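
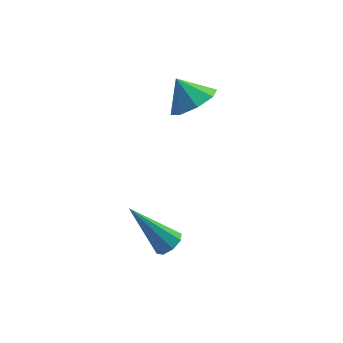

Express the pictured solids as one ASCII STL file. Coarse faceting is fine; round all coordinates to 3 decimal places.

solid 
facet normal 0.550 -0.389 -0.739
outer loop
vertex -1.523 -2.428 -2.596
vertex -2.016 -2.579 -2.883
vertex -1.667 -2.103 -2.874
endloop
endfacet
facet normal 0.618 0.651 0.441
outer loop
vertex -1.523 -2.428 -2.596
vertex -1.667 -2.103 -2.874
vertex -3.224 -1.721 -1.257
endloop
endfacet
facet normal 0.551 -0.390 -0.738
outer loop
vertex -1.667 -2.103 -2.874
vertex -2.016 -2.579 -2.883
vertex -2.015 -2.057 -3.158
endloop
endfacet
facet normal 0.179 0.982 -0.060
outer loop
vertex -1.667 -2.103 -2.874
vertex -2.015 -2.057 -3.158
vertex -3.224 -1.721 -1.257
endloop
endfacet
facet normal 0.549 -0.390 -0.739
outer loop
vertex -2.015 -2.057 -3.158
vertex -2.016 -2.579 -2.883
vertex -2.364 -2.317 -3.28
endloop
endfacet
facet normal -0.442 0.792 -0.421
outer loop
vertex -2.015 -2.057 -3.158
vertex -2.364 -2.317 -3.28
vertex -3.224 -1.721 -1.257
endloop
endfacet
facet normal 0.550 -0.389 -0.739
outer loop
vertex -2.364 -2.317 -3.28
vertex -2.016 -2.579 -2.883
vertex -2.508 -2.73 -3.17
endloop
endfacet
facet normal -0.881 0.192 -0.431
outer loop
vertex -2.364 -2.317 -3.28
vertex -2.508 -2.73 -3.17
vertex -3.224 -1.721 -1.257
endloop
endfacet
facet normal 0.550 -0.390 -0.738
outer loop
vertex -2.508 -2.73 -3.17
vertex -2.016 -2.579 -2.883
vertex -2.364 -3.055 -2.891
endloop
endfacet
facet normal -0.882 -0.464 -0.085
outer loop
vertex -2.508 -2.73 -3.17
vertex -2.364 -3.055 -2.891
vertex -3.224 -1.721 -1.257
endloop
endfacet
facet normal 0.550 -0.389 -0.739
outer loop
vertex -2.364 -3.055 -2.891
vertex -2.016 -2.579 -2.883
vertex -2.016 -3.101 -2.608
endloop
endfacet
facet normal -0.443 -0.794 0.416
outer loop
vertex -2.364 -3.055 -2.891
vertex -2.016 -3.101 -2.608
vertex -3.224 -1.721 -1.257
endloop
endfacet
facet normal 0.550 -0.389 -0.739
outer loop
vertex -2.016 -3.101 -2.608
vertex -2.016 -2.579 -2.883
vertex -1.667 -2.841 -2.485
endloop
endfacet
facet normal 0.177 -0.605 0.776
outer loop
vertex -2.016 -3.101 -2.608
vertex -1.667 -2.841 -2.485
vertex -3.224 -1.721 -1.257
endloop
endfacet
facet normal 0.550 -0.390 -0.739
outer loop
vertex -1.667 -2.841 -2.485
vertex -2.016 -2.579 -2.883
vertex -1.523 -2.428 -2.596
endloop
endfacet
facet normal 0.618 -0.004 0.787
outer loop
vertex -1.667 -2.841 -2.485
vertex -1.523 -2.428 -2.596
vertex -3.224 -1.721 -1.257
endloop
endfacet
facet normal 0.388 -0.544 -0.744
outer loop
vertex 0.527 1.33 1.624
vertex -0.175 0.67 1.74
vertex -0.07 1.474 1.207
endloop
endfacet
facet normal 0.131 0.980 0.151
outer loop
vertex 0.527 1.33 1.624
vertex -0.07 1.474 1.207
vertex -0.645 1.33 2.64
endloop
endfacet
facet normal 0.389 -0.544 -0.744
outer loop
vertex -0.07 1.474 1.207
vertex -0.175 0.67 1.74
vertex -0.728 1.147 1.102
endloop
endfacet
facet normal -0.433 0.898 -0.083
outer loop
vertex -0.07 1.474 1.207
vertex -0.728 1.147 1.102
vertex -0.645 1.33 2.64
endloop
endfacet
facet normal 0.388 -0.544 -0.744
outer loop
vertex -0.728 1.147 1.102
vertex -0.175 0.67 1.74
vertex -1.062 0.541 1.371
endloop
endfacet
facet normal -0.878 0.479 -0.010
outer loop
vertex -0.728 1.147 1.102
vertex -1.062 0.541 1.371
vertex -0.645 1.33 2.64
endloop
endfacet
facet normal 0.388 -0.546 -0.743
outer loop
vertex -1.062 0.541 1.371
vertex -0.175 0.67 1.74
vertex -0.877 0.011 1.857
endloop
endfacet
facet normal -0.944 -0.029 0.328
outer loop
vertex -1.062 0.541 1.371
vertex -0.877 0.011 1.857
vertex -0.645 1.33 2.64
endloop
endfacet
facet normal 0.388 -0.545 -0.743
outer loop
vertex -0.877 0.011 1.857
vertex -0.175 0.67 1.74
vertex -0.28 -0.133 2.274
endloop
endfacet
facet normal -0.593 -0.332 0.734
outer loop
vertex -0.877 0.011 1.857
vertex -0.28 -0.133 2.274
vertex -0.645 1.33 2.64
endloop
endfacet
facet normal 0.389 -0.545 -0.743
outer loop
vertex -0.28 -0.133 2.274
vertex -0.175 0.67 1.74
vertex 0.378 0.194 2.379
endloop
endfacet
facet normal -0.030 -0.250 0.968
outer loop
vertex -0.28 -0.133 2.274
vertex 0.378 0.194 2.379
vertex -0.645 1.33 2.64
endloop
endfacet
facet normal 0.389 -0.545 -0.743
outer loop
vertex 0.378 0.194 2.379
vertex -0.175 0.67 1.74
vertex 0.713 0.8 2.11
endloop
endfacet
facet normal 0.415 0.168 0.894
outer loop
vertex 0.378 0.194 2.379
vertex 0.713 0.8 2.11
vertex -0.645 1.33 2.64
endloop
endfacet
facet normal 0.389 -0.545 -0.743
outer loop
vertex 0.713 0.8 2.11
vertex -0.175 0.67 1.74
vertex 0.527 1.33 1.624
endloop
endfacet
facet normal 0.481 0.678 0.555
outer loop
vertex 0.713 0.8 2.11
vertex 0.527 1.33 1.624
vertex -0.645 1.33 2.64
endloop
endfacet

endsolid


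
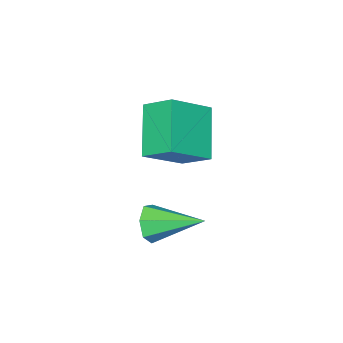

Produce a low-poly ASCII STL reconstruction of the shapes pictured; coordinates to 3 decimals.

solid 
facet normal 0.410 -0.862 -0.299
outer loop
vertex 0.307 -1.297 -0.124
vertex 0.03 -1.636 0.473
vertex -0.278 -1.551 -0.195
endloop
endfacet
facet normal -0.161 0.592 -0.790
outer loop
vertex 0.307 -1.297 -0.124
vertex -0.278 -1.551 -0.195
vertex -0.73 -0.044 1.027
endloop
endfacet
facet normal 0.412 -0.861 -0.299
outer loop
vertex -0.278 -1.551 -0.195
vertex 0.03 -1.636 0.473
vertex -0.631 -1.87 0.237
endloop
endfacet
facet normal -0.824 0.187 -0.535
outer loop
vertex -0.278 -1.551 -0.195
vertex -0.631 -1.87 0.237
vertex -0.73 -0.044 1.027
endloop
endfacet
facet normal 0.412 -0.860 -0.300
outer loop
vertex -0.631 -1.87 0.237
vertex 0.03 -1.636 0.473
vertex -0.486 -2.013 0.846
endloop
endfacet
facet normal -0.970 -0.138 0.198
outer loop
vertex -0.631 -1.87 0.237
vertex -0.486 -2.013 0.846
vertex -0.73 -0.044 1.027
endloop
endfacet
facet normal 0.412 -0.860 -0.300
outer loop
vertex -0.486 -2.013 0.846
vertex 0.03 -1.636 0.473
vertex 0.048 -1.872 1.174
endloop
endfacet
facet normal -0.491 -0.140 0.860
outer loop
vertex -0.486 -2.013 0.846
vertex 0.048 -1.872 1.174
vertex -0.73 -0.044 1.027
endloop
endfacet
facet normal 0.411 -0.861 -0.300
outer loop
vertex 0.048 -1.872 1.174
vertex 0.03 -1.636 0.473
vertex 0.568 -1.554 0.974
endloop
endfacet
facet normal 0.253 0.184 0.950
outer loop
vertex 0.048 -1.872 1.174
vertex 0.568 -1.554 0.974
vertex -0.73 -0.044 1.027
endloop
endfacet
facet normal 0.410 -0.862 -0.299
outer loop
vertex 0.568 -1.554 0.974
vertex 0.03 -1.636 0.473
vertex 0.684 -1.298 0.396
endloop
endfacet
facet normal 0.701 0.589 0.402
outer loop
vertex 0.568 -1.554 0.974
vertex 0.684 -1.298 0.396
vertex -0.73 -0.044 1.027
endloop
endfacet
facet normal 0.410 -0.862 -0.299
outer loop
vertex 0.684 -1.298 0.396
vertex 0.03 -1.636 0.473
vertex 0.307 -1.297 -0.124
endloop
endfacet
facet normal 0.517 0.771 -0.373
outer loop
vertex 0.684 -1.298 0.396
vertex 0.307 -1.297 -0.124
vertex -0.73 -0.044 1.027
endloop
endfacet
facet normal -0.559 -0.506 0.657
outer loop
vertex -1.53 -3.384 4.308
vertex -1.711 -2.334 4.962
vertex -2.967 -3.037 3.353
endloop
endfacet
facet normal 0.145 -0.840 -0.523
outer loop
vertex -1.849 -2.026 2.038
vertex -1.53 -3.384 4.308
vertex -2.967 -3.037 3.353
endloop
endfacet
facet normal -0.559 -0.505 0.657
outer loop
vertex -2.967 -3.037 3.353
vertex -1.711 -2.334 4.962
vertex -3.148 -1.987 4.006
endloop
endfacet
facet normal -0.816 0.197 -0.543
outer loop
vertex -3.148 -1.987 4.006
vertex -1.849 -2.026 2.038
vertex -2.967 -3.037 3.353
endloop
endfacet
facet normal 0.817 -0.197 0.543
outer loop
vertex -1.53 -3.384 4.308
vertex -0.593 -1.323 3.647
vertex -1.711 -2.334 4.962
endloop
endfacet
facet normal 0.145 -0.840 -0.523
outer loop
vertex -0.412 -2.373 2.994
vertex -1.53 -3.384 4.308
vertex -1.849 -2.026 2.038
endloop
endfacet
facet normal 0.816 -0.197 0.543
outer loop
vertex -0.412 -2.373 2.994
vertex -0.593 -1.323 3.647
vertex -1.53 -3.384 4.308
endloop
endfacet
facet normal -0.145 0.840 0.523
outer loop
vertex -1.711 -2.334 4.962
vertex -0.593 -1.323 3.647
vertex -3.148 -1.987 4.006
endloop
endfacet
facet normal -0.816 0.197 -0.543
outer loop
vertex -2.03 -0.976 2.692
vertex -1.849 -2.026 2.038
vertex -3.148 -1.987 4.006
endloop
endfacet
facet normal -0.145 0.840 0.523
outer loop
vertex -3.148 -1.987 4.006
vertex -0.593 -1.323 3.647
vertex -2.03 -0.976 2.692
endloop
endfacet
facet normal 0.559 0.506 -0.657
outer loop
vertex -2.03 -0.976 2.692
vertex -0.412 -2.373 2.994
vertex -1.849 -2.026 2.038
endloop
endfacet
facet normal 0.559 0.505 -0.657
outer loop
vertex -0.593 -1.323 3.647
vertex -0.412 -2.373 2.994
vertex -2.03 -0.976 2.692
endloop
endfacet

endsolid


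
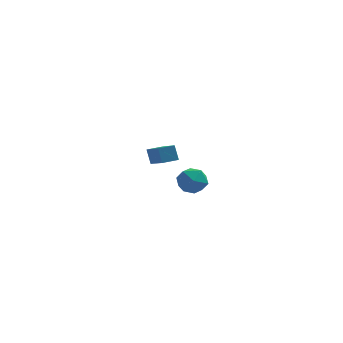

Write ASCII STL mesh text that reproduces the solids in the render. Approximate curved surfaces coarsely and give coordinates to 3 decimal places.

solid 
facet normal -0.906 -0.418 -0.074
outer loop
vertex 0.52 2.422 0.846
vertex -0.217 4.196 -0.143
vertex 0.762 2.049 -0.004
endloop
endfacet
facet normal 0.340 -0.822 0.457
outer loop
vertex 1.577 2.424 0.063
vertex 0.52 2.422 0.846
vertex 0.762 2.049 -0.004
endloop
endfacet
facet normal -0.906 -0.418 -0.074
outer loop
vertex 0.762 2.049 -0.004
vertex -0.217 4.196 -0.143
vertex 0.025 3.822 -0.993
endloop
endfacet
facet normal 0.252 -0.389 -0.886
outer loop
vertex 0.025 3.822 -0.993
vertex 1.577 2.424 0.063
vertex 0.762 2.049 -0.004
endloop
endfacet
facet normal -0.252 0.389 0.886
outer loop
vertex 0.52 2.422 0.846
vertex 0.598 4.571 -0.076
vertex -0.217 4.196 -0.143
endloop
endfacet
facet normal 0.341 -0.821 0.458
outer loop
vertex 1.335 2.798 0.913
vertex 0.52 2.422 0.846
vertex 1.577 2.424 0.063
endloop
endfacet
facet normal -0.252 0.389 0.886
outer loop
vertex 1.335 2.798 0.913
vertex 0.598 4.571 -0.076
vertex 0.52 2.422 0.846
endloop
endfacet
facet normal -0.340 0.821 -0.458
outer loop
vertex -0.217 4.196 -0.143
vertex 0.598 4.571 -0.076
vertex 0.025 3.822 -0.993
endloop
endfacet
facet normal 0.252 -0.389 -0.886
outer loop
vertex 0.84 4.198 -0.926
vertex 1.577 2.424 0.063
vertex 0.025 3.822 -0.993
endloop
endfacet
facet normal -0.341 0.821 -0.457
outer loop
vertex 0.025 3.822 -0.993
vertex 0.598 4.571 -0.076
vertex 0.84 4.198 -0.926
endloop
endfacet
facet normal 0.906 0.418 0.074
outer loop
vertex 0.84 4.198 -0.926
vertex 1.335 2.798 0.913
vertex 1.577 2.424 0.063
endloop
endfacet
facet normal 0.905 0.418 0.074
outer loop
vertex 0.598 4.571 -0.076
vertex 1.335 2.798 0.913
vertex 0.84 4.198 -0.926
endloop
endfacet
facet normal 0.479 0.726 -0.493
outer loop
vertex 3.05 -2.878 0.727
vertex 2.483 -2.284 1.051
vertex 3.224 -2.473 1.493
endloop
endfacet
facet normal 0.927 0.202 -0.317
outer loop
vertex 3.05 -2.878 0.727
vertex 3.224 -2.473 1.493
vertex 3.382 -3.337 1.405
endloop
endfacet
facet normal 0.683 -0.404 -0.608
outer loop
vertex 3.05 -2.878 0.727
vertex 3.382 -3.337 1.405
vertex 2.737 -3.683 0.91
endloop
endfacet
facet normal 0.084 -0.252 -0.964
outer loop
vertex 3.05 -2.878 0.727
vertex 2.737 -3.683 0.91
vertex 2.182 -3.033 0.692
endloop
endfacet
facet normal -0.044 0.446 -0.894
outer loop
vertex 3.05 -2.878 0.727
vertex 2.182 -3.033 0.692
vertex 2.483 -2.284 1.051
endloop
endfacet
facet normal 0.911 0.126 0.393
outer loop
vertex 3.382 -3.337 1.405
vertex 3.224 -2.473 1.493
vertex 3.018 -3.027 2.148
endloop
endfacet
facet normal 0.185 0.977 0.108
outer loop
vertex 3.224 -2.473 1.493
vertex 2.483 -2.284 1.051
vertex 2.463 -2.377 1.93
endloop
endfacet
facet normal -0.658 0.524 -0.541
outer loop
vertex 2.483 -2.284 1.051
vertex 2.182 -3.033 0.692
vertex 1.818 -2.723 1.435
endloop
endfacet
facet normal -0.452 -0.606 -0.655
outer loop
vertex 2.182 -3.033 0.692
vertex 2.737 -3.683 0.91
vertex 1.976 -3.587 1.347
endloop
endfacet
facet normal 0.517 -0.852 -0.078
outer loop
vertex 2.737 -3.683 0.91
vertex 3.382 -3.337 1.405
vertex 2.717 -3.776 1.789
endloop
endfacet
facet normal -0.084 0.252 0.964
outer loop
vertex 2.15 -3.182 2.113
vertex 3.018 -3.027 2.148
vertex 2.463 -2.377 1.93
endloop
endfacet
facet normal -0.683 0.404 0.608
outer loop
vertex 2.15 -3.182 2.113
vertex 2.463 -2.377 1.93
vertex 1.818 -2.723 1.435
endloop
endfacet
facet normal -0.927 -0.202 0.317
outer loop
vertex 2.15 -3.182 2.113
vertex 1.818 -2.723 1.435
vertex 1.976 -3.587 1.347
endloop
endfacet
facet normal -0.479 -0.726 0.493
outer loop
vertex 2.15 -3.182 2.113
vertex 1.976 -3.587 1.347
vertex 2.717 -3.776 1.789
endloop
endfacet
facet normal 0.044 -0.446 0.894
outer loop
vertex 2.15 -3.182 2.113
vertex 2.717 -3.776 1.789
vertex 3.018 -3.027 2.148
endloop
endfacet
facet normal 0.452 0.606 0.655
outer loop
vertex 2.463 -2.377 1.93
vertex 3.018 -3.027 2.148
vertex 3.224 -2.473 1.493
endloop
endfacet
facet normal -0.517 0.852 0.078
outer loop
vertex 1.818 -2.723 1.435
vertex 2.463 -2.377 1.93
vertex 2.483 -2.284 1.051
endloop
endfacet
facet normal -0.911 -0.126 -0.393
outer loop
vertex 1.976 -3.587 1.347
vertex 1.818 -2.723 1.435
vertex 2.182 -3.033 0.692
endloop
endfacet
facet normal -0.185 -0.977 -0.108
outer loop
vertex 2.717 -3.776 1.789
vertex 1.976 -3.587 1.347
vertex 2.737 -3.683 0.91
endloop
endfacet
facet normal 0.658 -0.524 0.541
outer loop
vertex 3.018 -3.027 2.148
vertex 2.717 -3.776 1.789
vertex 3.382 -3.337 1.405
endloop
endfacet

endsolid


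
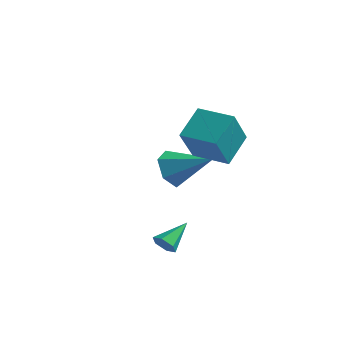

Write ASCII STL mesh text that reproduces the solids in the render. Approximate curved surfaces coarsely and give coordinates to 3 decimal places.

solid 
facet normal -0.863 -0.280 -0.421
outer loop
vertex -2.598 0.771 -0.456
vertex -3.067 0.98 0.367
vertex -2.956 1.661 -0.314
endloop
endfacet
facet normal 0.652 0.368 -0.663
outer loop
vertex -2.598 0.771 -0.456
vertex -2.956 1.661 -0.314
vertex -1.333 1.54 1.213
endloop
endfacet
facet normal -0.863 -0.280 -0.421
outer loop
vertex -2.956 1.661 -0.314
vertex -3.067 0.98 0.367
vertex -3.425 1.87 0.509
endloop
endfacet
facet normal 0.198 0.971 -0.134
outer loop
vertex -2.956 1.661 -0.314
vertex -3.425 1.87 0.509
vertex -1.333 1.54 1.213
endloop
endfacet
facet normal -0.863 -0.280 -0.421
outer loop
vertex -3.425 1.87 0.509
vertex -3.067 0.98 0.367
vertex -3.536 1.189 1.19
endloop
endfacet
facet normal -0.121 0.712 0.692
outer loop
vertex -3.425 1.87 0.509
vertex -3.536 1.189 1.19
vertex -1.333 1.54 1.213
endloop
endfacet
facet normal -0.863 -0.279 -0.421
outer loop
vertex -3.536 1.189 1.19
vertex -3.067 0.98 0.367
vertex -3.179 0.298 1.048
endloop
endfacet
facet normal 0.014 -0.152 0.988
outer loop
vertex -3.536 1.189 1.19
vertex -3.179 0.298 1.048
vertex -1.333 1.54 1.213
endloop
endfacet
facet normal -0.863 -0.279 -0.421
outer loop
vertex -3.179 0.298 1.048
vertex -3.067 0.98 0.367
vertex -2.71 0.089 0.225
endloop
endfacet
facet normal 0.468 -0.756 0.458
outer loop
vertex -3.179 0.298 1.048
vertex -2.71 0.089 0.225
vertex -1.333 1.54 1.213
endloop
endfacet
facet normal -0.863 -0.279 -0.421
outer loop
vertex -2.71 0.089 0.225
vertex -3.067 0.98 0.367
vertex -2.598 0.771 -0.456
endloop
endfacet
facet normal 0.787 -0.496 -0.368
outer loop
vertex -2.71 0.089 0.225
vertex -2.598 0.771 -0.456
vertex -1.333 1.54 1.213
endloop
endfacet
facet normal -0.976 -0.191 0.101
outer loop
vertex -0.155 -0.833 4.756
vertex -0.546 0.39 3.288
vertex -0.028 -2.026 3.728
endloop
endfacet
facet normal 0.200 -0.627 0.753
outer loop
vertex 1.486 -1.73 3.572
vertex -0.155 -0.833 4.756
vertex -0.028 -2.026 3.728
endloop
endfacet
facet normal -0.976 -0.191 0.101
outer loop
vertex -0.028 -2.026 3.728
vertex -0.546 0.39 3.288
vertex -0.419 -0.803 2.26
endloop
endfacet
facet normal 0.081 -0.755 -0.651
outer loop
vertex -0.419 -0.803 2.26
vertex 1.486 -1.73 3.572
vertex -0.028 -2.026 3.728
endloop
endfacet
facet normal -0.081 0.755 0.651
outer loop
vertex -0.155 -0.833 4.756
vertex 0.968 0.686 3.132
vertex -0.546 0.39 3.288
endloop
endfacet
facet normal 0.200 -0.627 0.753
outer loop
vertex 1.359 -0.537 4.6
vertex -0.155 -0.833 4.756
vertex 1.486 -1.73 3.572
endloop
endfacet
facet normal -0.081 0.755 0.651
outer loop
vertex 1.359 -0.537 4.6
vertex 0.968 0.686 3.132
vertex -0.155 -0.833 4.756
endloop
endfacet
facet normal -0.200 0.627 -0.753
outer loop
vertex -0.546 0.39 3.288
vertex 0.968 0.686 3.132
vertex -0.419 -0.803 2.26
endloop
endfacet
facet normal 0.081 -0.755 -0.651
outer loop
vertex 1.095 -0.507 2.104
vertex 1.486 -1.73 3.572
vertex -0.419 -0.803 2.26
endloop
endfacet
facet normal -0.200 0.627 -0.753
outer loop
vertex -0.419 -0.803 2.26
vertex 0.968 0.686 3.132
vertex 1.095 -0.507 2.104
endloop
endfacet
facet normal 0.976 0.191 -0.101
outer loop
vertex 1.095 -0.507 2.104
vertex 1.359 -0.537 4.6
vertex 1.486 -1.73 3.572
endloop
endfacet
facet normal 0.976 0.191 -0.101
outer loop
vertex 0.968 0.686 3.132
vertex 1.359 -0.537 4.6
vertex 1.095 -0.507 2.104
endloop
endfacet
facet normal -0.055 -0.841 -0.538
outer loop
vertex 1.086 -3.531 -1.482
vertex 0.702 -3.717 -1.152
vertex 0.566 -3.429 -1.588
endloop
endfacet
facet normal 0.270 0.745 -0.610
outer loop
vertex 1.086 -3.531 -1.482
vertex 0.566 -3.429 -1.588
vertex 0.778 -2.523 -0.388
endloop
endfacet
facet normal -0.053 -0.841 -0.539
outer loop
vertex 0.566 -3.429 -1.588
vertex 0.702 -3.717 -1.152
vertex 0.182 -3.616 -1.258
endloop
endfacet
facet normal -0.649 0.658 -0.382
outer loop
vertex 0.566 -3.429 -1.588
vertex 0.182 -3.616 -1.258
vertex 0.778 -2.523 -0.388
endloop
endfacet
facet normal -0.053 -0.841 -0.539
outer loop
vertex 0.182 -3.616 -1.258
vertex 0.702 -3.717 -1.152
vertex 0.317 -3.904 -0.822
endloop
endfacet
facet normal -0.901 0.177 0.396
outer loop
vertex 0.182 -3.616 -1.258
vertex 0.317 -3.904 -0.822
vertex 0.778 -2.523 -0.388
endloop
endfacet
facet normal -0.053 -0.841 -0.539
outer loop
vertex 0.317 -3.904 -0.822
vertex 0.702 -3.717 -1.152
vertex 0.837 -4.005 -0.716
endloop
endfacet
facet normal -0.236 -0.219 0.947
outer loop
vertex 0.317 -3.904 -0.822
vertex 0.837 -4.005 -0.716
vertex 0.778 -2.523 -0.388
endloop
endfacet
facet normal -0.054 -0.841 -0.539
outer loop
vertex 0.837 -4.005 -0.716
vertex 0.702 -3.717 -1.152
vertex 1.221 -3.818 -1.046
endloop
endfacet
facet normal 0.682 -0.132 0.719
outer loop
vertex 0.837 -4.005 -0.716
vertex 1.221 -3.818 -1.046
vertex 0.778 -2.523 -0.388
endloop
endfacet
facet normal -0.054 -0.842 -0.537
outer loop
vertex 1.221 -3.818 -1.046
vertex 0.702 -3.717 -1.152
vertex 1.086 -3.531 -1.482
endloop
endfacet
facet normal 0.935 0.350 -0.059
outer loop
vertex 1.221 -3.818 -1.046
vertex 1.086 -3.531 -1.482
vertex 0.778 -2.523 -0.388
endloop
endfacet

endsolid


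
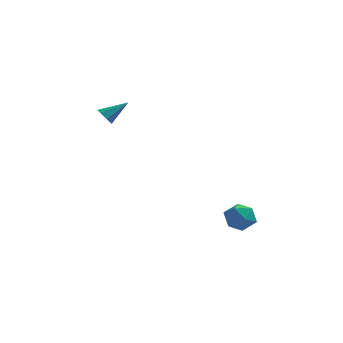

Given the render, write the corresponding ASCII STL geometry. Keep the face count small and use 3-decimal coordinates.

solid 
facet normal -0.775 -0.444 0.450
outer loop
vertex 1.352 -1.754 -1.855
vertex 1.643 -2.496 -2.087
vertex 1.876 -2.167 -1.361
endloop
endfacet
facet normal -0.605 0.165 0.779
outer loop
vertex 1.352 -1.754 -1.855
vertex 1.876 -2.167 -1.361
vertex 1.963 -1.348 -1.467
endloop
endfacet
facet normal -0.653 0.694 0.302
outer loop
vertex 1.352 -1.754 -1.855
vertex 1.963 -1.348 -1.467
vertex 1.785 -1.171 -2.258
endloop
endfacet
facet normal -0.853 0.412 -0.321
outer loop
vertex 1.352 -1.754 -1.855
vertex 1.785 -1.171 -2.258
vertex 1.587 -1.881 -2.642
endloop
endfacet
facet normal -0.928 -0.292 -0.230
outer loop
vertex 1.352 -1.754 -1.855
vertex 1.587 -1.881 -2.642
vertex 1.643 -2.496 -2.087
endloop
endfacet
facet normal 0.075 0.120 0.990
outer loop
vertex 1.963 -1.348 -1.467
vertex 1.876 -2.167 -1.361
vertex 2.633 -1.839 -1.458
endloop
endfacet
facet normal -0.199 -0.867 0.457
outer loop
vertex 1.876 -2.167 -1.361
vertex 1.643 -2.496 -2.087
vertex 2.435 -2.549 -1.842
endloop
endfacet
facet normal -0.447 -0.621 -0.644
outer loop
vertex 1.643 -2.496 -2.087
vertex 1.587 -1.881 -2.642
vertex 2.257 -2.372 -2.633
endloop
endfacet
facet normal -0.326 0.518 -0.791
outer loop
vertex 1.587 -1.881 -2.642
vertex 1.785 -1.171 -2.258
vertex 2.344 -1.553 -2.739
endloop
endfacet
facet normal -0.002 0.976 0.219
outer loop
vertex 1.785 -1.171 -2.258
vertex 1.963 -1.348 -1.467
vertex 2.577 -1.224 -2.013
endloop
endfacet
facet normal 0.853 -0.412 0.321
outer loop
vertex 2.868 -1.966 -2.245
vertex 2.633 -1.839 -1.458
vertex 2.435 -2.549 -1.842
endloop
endfacet
facet normal 0.653 -0.694 -0.302
outer loop
vertex 2.868 -1.966 -2.245
vertex 2.435 -2.549 -1.842
vertex 2.257 -2.372 -2.633
endloop
endfacet
facet normal 0.605 -0.165 -0.779
outer loop
vertex 2.868 -1.966 -2.245
vertex 2.257 -2.372 -2.633
vertex 2.344 -1.553 -2.739
endloop
endfacet
facet normal 0.775 0.444 -0.450
outer loop
vertex 2.868 -1.966 -2.245
vertex 2.344 -1.553 -2.739
vertex 2.577 -1.224 -2.013
endloop
endfacet
facet normal 0.928 0.292 0.230
outer loop
vertex 2.868 -1.966 -2.245
vertex 2.577 -1.224 -2.013
vertex 2.633 -1.839 -1.458
endloop
endfacet
facet normal 0.326 -0.518 0.791
outer loop
vertex 2.435 -2.549 -1.842
vertex 2.633 -1.839 -1.458
vertex 1.876 -2.167 -1.361
endloop
endfacet
facet normal 0.002 -0.976 -0.219
outer loop
vertex 2.257 -2.372 -2.633
vertex 2.435 -2.549 -1.842
vertex 1.643 -2.496 -2.087
endloop
endfacet
facet normal -0.075 -0.120 -0.990
outer loop
vertex 2.344 -1.553 -2.739
vertex 2.257 -2.372 -2.633
vertex 1.587 -1.881 -2.642
endloop
endfacet
facet normal 0.199 0.867 -0.457
outer loop
vertex 2.577 -1.224 -2.013
vertex 2.344 -1.553 -2.739
vertex 1.785 -1.171 -2.258
endloop
endfacet
facet normal 0.447 0.621 0.644
outer loop
vertex 2.633 -1.839 -1.458
vertex 2.577 -1.224 -2.013
vertex 1.963 -1.348 -1.467
endloop
endfacet
facet normal -0.731 -0.368 -0.574
outer loop
vertex -3.942 -0.208 2.724
vertex -4.303 0.091 2.992
vertex -4.021 0.22 2.55
endloop
endfacet
facet normal 0.870 -0.039 -0.491
outer loop
vertex -3.942 -0.208 2.724
vertex -4.021 0.22 2.55
vertex -3.317 0.589 3.768
endloop
endfacet
facet normal -0.731 -0.369 -0.574
outer loop
vertex -4.021 0.22 2.55
vertex -4.303 0.091 2.992
vertex -4.313 0.551 2.709
endloop
endfacet
facet normal 0.512 0.694 -0.506
outer loop
vertex -4.021 0.22 2.55
vertex -4.313 0.551 2.709
vertex -3.317 0.589 3.768
endloop
endfacet
facet normal -0.731 -0.369 -0.574
outer loop
vertex -4.313 0.551 2.709
vertex -4.303 0.091 2.992
vertex -4.597 0.535 3.081
endloop
endfacet
facet normal -0.046 0.999 0.008
outer loop
vertex -4.313 0.551 2.709
vertex -4.597 0.535 3.081
vertex -3.317 0.589 3.768
endloop
endfacet
facet normal -0.731 -0.369 -0.574
outer loop
vertex -4.597 0.535 3.081
vertex -4.303 0.091 2.992
vertex -4.66 0.185 3.386
endloop
endfacet
facet normal -0.382 0.645 0.661
outer loop
vertex -4.597 0.535 3.081
vertex -4.66 0.185 3.386
vertex -3.317 0.589 3.768
endloop
endfacet
facet normal -0.731 -0.368 -0.574
outer loop
vertex -4.66 0.185 3.386
vertex -4.303 0.091 2.992
vertex -4.455 -0.236 3.395
endloop
endfacet
facet normal -0.245 -0.099 0.965
outer loop
vertex -4.66 0.185 3.386
vertex -4.455 -0.236 3.395
vertex -3.317 0.589 3.768
endloop
endfacet
facet normal -0.731 -0.368 -0.575
outer loop
vertex -4.455 -0.236 3.395
vertex -4.303 0.091 2.992
vertex -4.135 -0.411 3.1
endloop
endfacet
facet normal 0.265 -0.676 0.688
outer loop
vertex -4.455 -0.236 3.395
vertex -4.135 -0.411 3.1
vertex -3.317 0.589 3.768
endloop
endfacet
facet normal -0.731 -0.368 -0.574
outer loop
vertex -4.135 -0.411 3.1
vertex -4.303 0.091 2.992
vertex -3.942 -0.208 2.724
endloop
endfacet
facet normal 0.760 -0.649 0.040
outer loop
vertex -4.135 -0.411 3.1
vertex -3.942 -0.208 2.724
vertex -3.317 0.589 3.768
endloop
endfacet

endsolid


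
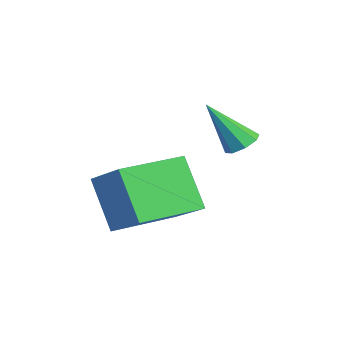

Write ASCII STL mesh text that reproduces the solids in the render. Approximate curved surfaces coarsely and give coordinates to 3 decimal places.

solid 
facet normal 0.094 0.557 -0.825
outer loop
vertex 1.894 -1.402 0.845
vertex 1.472 -1.064 1.025
vertex 2.039 -1.069 1.086
endloop
endfacet
facet normal 0.874 -0.470 0.124
outer loop
vertex 1.894 -1.402 0.845
vertex 2.039 -1.069 1.086
vertex 1.308 -2.056 2.495
endloop
endfacet
facet normal 0.094 0.558 -0.825
outer loop
vertex 2.039 -1.069 1.086
vertex 1.472 -1.064 1.025
vertex 1.852 -0.733 1.292
endloop
endfacet
facet normal 0.836 0.139 0.531
outer loop
vertex 2.039 -1.069 1.086
vertex 1.852 -0.733 1.292
vertex 1.308 -2.056 2.495
endloop
endfacet
facet normal 0.093 0.558 -0.824
outer loop
vertex 1.852 -0.733 1.292
vertex 1.472 -1.064 1.025
vertex 1.442 -0.591 1.342
endloop
endfacet
facet normal 0.292 0.575 0.764
outer loop
vertex 1.852 -0.733 1.292
vertex 1.442 -0.591 1.342
vertex 1.308 -2.056 2.495
endloop
endfacet
facet normal 0.094 0.558 -0.824
outer loop
vertex 1.442 -0.591 1.342
vertex 1.472 -1.064 1.025
vertex 1.05 -0.726 1.206
endloop
endfacet
facet normal -0.438 0.580 0.687
outer loop
vertex 1.442 -0.591 1.342
vertex 1.05 -0.726 1.206
vertex 1.308 -2.056 2.495
endloop
endfacet
facet normal 0.091 0.556 -0.826
outer loop
vertex 1.05 -0.726 1.206
vertex 1.472 -1.064 1.025
vertex 0.905 -1.06 0.965
endloop
endfacet
facet normal -0.926 0.154 0.344
outer loop
vertex 1.05 -0.726 1.206
vertex 0.905 -1.06 0.965
vertex 1.308 -2.056 2.495
endloop
endfacet
facet normal 0.091 0.557 -0.826
outer loop
vertex 0.905 -1.06 0.965
vertex 1.472 -1.064 1.025
vertex 1.092 -1.396 0.759
endloop
endfacet
facet normal -0.888 -0.456 -0.063
outer loop
vertex 0.905 -1.06 0.965
vertex 1.092 -1.396 0.759
vertex 1.308 -2.056 2.495
endloop
endfacet
facet normal 0.091 0.557 -0.825
outer loop
vertex 1.092 -1.396 0.759
vertex 1.472 -1.064 1.025
vertex 1.502 -1.537 0.709
endloop
endfacet
facet normal -0.343 -0.891 -0.296
outer loop
vertex 1.092 -1.396 0.759
vertex 1.502 -1.537 0.709
vertex 1.308 -2.056 2.495
endloop
endfacet
facet normal 0.094 0.557 -0.825
outer loop
vertex 1.502 -1.537 0.709
vertex 1.472 -1.064 1.025
vertex 1.894 -1.402 0.845
endloop
endfacet
facet normal 0.385 -0.897 -0.219
outer loop
vertex 1.502 -1.537 0.709
vertex 1.894 -1.402 0.845
vertex 1.308 -2.056 2.495
endloop
endfacet
facet normal -0.771 -0.380 -0.511
outer loop
vertex 0.824 -5.193 -0.384
vertex -0.133 -3.291 -0.354
vertex 1.7 -4.727 -2.051
endloop
endfacet
facet normal 0.450 -0.893 -0.013
outer loop
vertex 3.033 -4.069 -1.166
vertex 0.824 -5.193 -0.384
vertex 1.7 -4.727 -2.051
endloop
endfacet
facet normal -0.771 -0.380 -0.511
outer loop
vertex 1.7 -4.727 -2.051
vertex -0.133 -3.291 -0.354
vertex 0.743 -2.824 -2.021
endloop
endfacet
facet normal 0.452 0.241 -0.859
outer loop
vertex 0.743 -2.824 -2.021
vertex 3.033 -4.069 -1.166
vertex 1.7 -4.727 -2.051
endloop
endfacet
facet normal -0.452 -0.241 0.859
outer loop
vertex 0.824 -5.193 -0.384
vertex 1.2 -2.633 0.531
vertex -0.133 -3.291 -0.354
endloop
endfacet
facet normal 0.450 -0.893 -0.014
outer loop
vertex 2.157 -4.536 0.501
vertex 0.824 -5.193 -0.384
vertex 3.033 -4.069 -1.166
endloop
endfacet
facet normal -0.452 -0.241 0.859
outer loop
vertex 2.157 -4.536 0.501
vertex 1.2 -2.633 0.531
vertex 0.824 -5.193 -0.384
endloop
endfacet
facet normal -0.450 0.893 0.014
outer loop
vertex -0.133 -3.291 -0.354
vertex 1.2 -2.633 0.531
vertex 0.743 -2.824 -2.021
endloop
endfacet
facet normal 0.452 0.241 -0.859
outer loop
vertex 2.076 -2.167 -1.136
vertex 3.033 -4.069 -1.166
vertex 0.743 -2.824 -2.021
endloop
endfacet
facet normal -0.449 0.893 0.014
outer loop
vertex 0.743 -2.824 -2.021
vertex 1.2 -2.633 0.531
vertex 2.076 -2.167 -1.136
endloop
endfacet
facet normal 0.771 0.380 0.511
outer loop
vertex 2.076 -2.167 -1.136
vertex 2.157 -4.536 0.501
vertex 3.033 -4.069 -1.166
endloop
endfacet
facet normal 0.771 0.380 0.511
outer loop
vertex 1.2 -2.633 0.531
vertex 2.157 -4.536 0.501
vertex 2.076 -2.167 -1.136
endloop
endfacet

endsolid


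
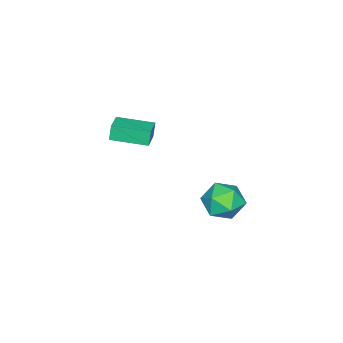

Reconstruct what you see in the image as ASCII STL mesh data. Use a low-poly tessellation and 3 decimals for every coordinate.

solid 
facet normal -0.906 -0.358 -0.224
outer loop
vertex -1.528 -4.438 1.688
vertex -2.131 -2.823 1.548
vertex -1.335 -4.434 0.902
endloop
endfacet
facet normal 0.348 -0.934 0.081
outer loop
vertex -0.329 -4.037 1.152
vertex -1.528 -4.438 1.688
vertex -1.335 -4.434 0.902
endloop
endfacet
facet normal -0.906 -0.358 -0.224
outer loop
vertex -1.335 -4.434 0.902
vertex -2.131 -2.823 1.548
vertex -1.938 -2.819 0.762
endloop
endfacet
facet normal 0.239 0.005 -0.971
outer loop
vertex -1.938 -2.819 0.762
vertex -0.329 -4.037 1.152
vertex -1.335 -4.434 0.902
endloop
endfacet
facet normal -0.239 -0.005 0.971
outer loop
vertex -1.528 -4.438 1.688
vertex -1.125 -2.426 1.798
vertex -2.131 -2.823 1.548
endloop
endfacet
facet normal 0.348 -0.934 0.081
outer loop
vertex -0.522 -4.041 1.938
vertex -1.528 -4.438 1.688
vertex -0.329 -4.037 1.152
endloop
endfacet
facet normal -0.239 -0.005 0.971
outer loop
vertex -0.522 -4.041 1.938
vertex -1.125 -2.426 1.798
vertex -1.528 -4.438 1.688
endloop
endfacet
facet normal -0.348 0.934 -0.081
outer loop
vertex -2.131 -2.823 1.548
vertex -1.125 -2.426 1.798
vertex -1.938 -2.819 0.762
endloop
endfacet
facet normal 0.239 0.005 -0.971
outer loop
vertex -0.932 -2.422 1.012
vertex -0.329 -4.037 1.152
vertex -1.938 -2.819 0.762
endloop
endfacet
facet normal -0.348 0.934 -0.081
outer loop
vertex -1.938 -2.819 0.762
vertex -1.125 -2.426 1.798
vertex -0.932 -2.422 1.012
endloop
endfacet
facet normal 0.906 0.358 0.224
outer loop
vertex -0.932 -2.422 1.012
vertex -0.522 -4.041 1.938
vertex -0.329 -4.037 1.152
endloop
endfacet
facet normal 0.906 0.358 0.224
outer loop
vertex -1.125 -2.426 1.798
vertex -0.522 -4.041 1.938
vertex -0.932 -2.422 1.012
endloop
endfacet
facet normal 0.214 0.934 -0.286
outer loop
vertex 0.156 2.286 -0.986
vertex -0.43 2.65 -0.235
vertex 0.56 2.474 -0.069
endloop
endfacet
facet normal 0.755 0.492 -0.433
outer loop
vertex 0.156 2.286 -0.986
vertex 0.56 2.474 -0.069
vertex 0.819 1.628 -0.578
endloop
endfacet
facet normal 0.507 -0.023 -0.862
outer loop
vertex 0.156 2.286 -0.986
vertex 0.819 1.628 -0.578
vertex -0.012 1.283 -1.058
endloop
endfacet
facet normal -0.186 0.101 -0.977
outer loop
vertex 0.156 2.286 -0.986
vertex -0.012 1.283 -1.058
vertex -0.784 1.914 -0.846
endloop
endfacet
facet normal -0.367 0.692 -0.622
outer loop
vertex 0.156 2.286 -0.986
vertex -0.784 1.914 -0.846
vertex -0.43 2.65 -0.235
endloop
endfacet
facet normal 0.966 0.190 0.176
outer loop
vertex 0.819 1.628 -0.578
vertex 0.56 2.474 -0.069
vertex 0.644 1.586 0.426
endloop
endfacet
facet normal 0.091 0.904 0.417
outer loop
vertex 0.56 2.474 -0.069
vertex -0.43 2.65 -0.235
vertex -0.128 2.217 0.638
endloop
endfacet
facet normal -0.849 0.513 -0.126
outer loop
vertex -0.43 2.65 -0.235
vertex -0.784 1.914 -0.846
vertex -0.959 1.872 0.158
endloop
endfacet
facet normal -0.556 -0.444 -0.703
outer loop
vertex -0.784 1.914 -0.846
vertex -0.012 1.283 -1.058
vertex -0.7 1.026 -0.351
endloop
endfacet
facet normal 0.565 -0.644 -0.515
outer loop
vertex -0.012 1.283 -1.058
vertex 0.819 1.628 -0.578
vertex 0.29 0.85 -0.185
endloop
endfacet
facet normal 0.186 -0.101 0.977
outer loop
vertex -0.296 1.214 0.566
vertex 0.644 1.586 0.426
vertex -0.128 2.217 0.638
endloop
endfacet
facet normal -0.507 0.023 0.862
outer loop
vertex -0.296 1.214 0.566
vertex -0.128 2.217 0.638
vertex -0.959 1.872 0.158
endloop
endfacet
facet normal -0.755 -0.492 0.433
outer loop
vertex -0.296 1.214 0.566
vertex -0.959 1.872 0.158
vertex -0.7 1.026 -0.351
endloop
endfacet
facet normal -0.214 -0.934 0.286
outer loop
vertex -0.296 1.214 0.566
vertex -0.7 1.026 -0.351
vertex 0.29 0.85 -0.185
endloop
endfacet
facet normal 0.367 -0.692 0.622
outer loop
vertex -0.296 1.214 0.566
vertex 0.29 0.85 -0.185
vertex 0.644 1.586 0.426
endloop
endfacet
facet normal 0.556 0.444 0.703
outer loop
vertex -0.128 2.217 0.638
vertex 0.644 1.586 0.426
vertex 0.56 2.474 -0.069
endloop
endfacet
facet normal -0.565 0.644 0.515
outer loop
vertex -0.959 1.872 0.158
vertex -0.128 2.217 0.638
vertex -0.43 2.65 -0.235
endloop
endfacet
facet normal -0.966 -0.190 -0.176
outer loop
vertex -0.7 1.026 -0.351
vertex -0.959 1.872 0.158
vertex -0.784 1.914 -0.846
endloop
endfacet
facet normal -0.091 -0.904 -0.417
outer loop
vertex 0.29 0.85 -0.185
vertex -0.7 1.026 -0.351
vertex -0.012 1.283 -1.058
endloop
endfacet
facet normal 0.849 -0.513 0.126
outer loop
vertex 0.644 1.586 0.426
vertex 0.29 0.85 -0.185
vertex 0.819 1.628 -0.578
endloop
endfacet

endsolid


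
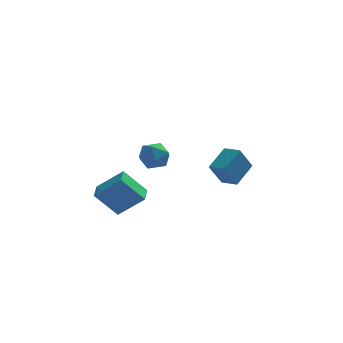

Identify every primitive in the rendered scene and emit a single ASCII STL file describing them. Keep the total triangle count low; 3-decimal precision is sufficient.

solid 
facet normal -0.550 -0.677 -0.489
outer loop
vertex 1.844 2.04 0.017
vertex 1.168 2.703 -0.14
vertex 2.495 2.409 -1.225
endloop
endfacet
facet normal 0.704 -0.691 0.163
outer loop
vertex 3.332 3.437 -0.48
vertex 1.844 2.04 0.017
vertex 2.495 2.409 -1.225
endloop
endfacet
facet normal -0.551 -0.676 -0.490
outer loop
vertex 2.495 2.409 -1.225
vertex 1.168 2.703 -0.14
vertex 1.819 3.073 -1.381
endloop
endfacet
facet normal 0.449 0.255 -0.856
outer loop
vertex 1.819 3.073 -1.381
vertex 3.332 3.437 -0.48
vertex 2.495 2.409 -1.225
endloop
endfacet
facet normal -0.449 -0.255 0.856
outer loop
vertex 1.844 2.04 0.017
vertex 2.005 3.731 0.605
vertex 1.168 2.703 -0.14
endloop
endfacet
facet normal 0.704 -0.692 0.163
outer loop
vertex 2.681 3.067 0.761
vertex 1.844 2.04 0.017
vertex 3.332 3.437 -0.48
endloop
endfacet
facet normal -0.448 -0.255 0.857
outer loop
vertex 2.681 3.067 0.761
vertex 2.005 3.731 0.605
vertex 1.844 2.04 0.017
endloop
endfacet
facet normal -0.704 0.691 -0.163
outer loop
vertex 1.168 2.703 -0.14
vertex 2.005 3.731 0.605
vertex 1.819 3.073 -1.381
endloop
endfacet
facet normal 0.449 0.255 -0.857
outer loop
vertex 2.656 4.1 -0.637
vertex 3.332 3.437 -0.48
vertex 1.819 3.073 -1.381
endloop
endfacet
facet normal -0.704 0.692 -0.163
outer loop
vertex 1.819 3.073 -1.381
vertex 2.005 3.731 0.605
vertex 2.656 4.1 -0.637
endloop
endfacet
facet normal 0.550 0.677 0.490
outer loop
vertex 2.656 4.1 -0.637
vertex 2.681 3.067 0.761
vertex 3.332 3.437 -0.48
endloop
endfacet
facet normal 0.551 0.676 0.490
outer loop
vertex 2.005 3.731 0.605
vertex 2.681 3.067 0.761
vertex 2.656 4.1 -0.637
endloop
endfacet
facet normal -0.656 0.049 0.753
outer loop
vertex -3.219 -2.863 1.881
vertex -3.071 -1.866 1.945
vertex -4.418 -2.616 0.82
endloop
endfacet
facet normal -0.147 -0.987 -0.064
outer loop
vertex -3.369 -2.694 -0.385
vertex -3.219 -2.863 1.881
vertex -4.418 -2.616 0.82
endloop
endfacet
facet normal -0.656 0.048 0.753
outer loop
vertex -4.418 -2.616 0.82
vertex -3.071 -1.866 1.945
vertex -4.271 -1.619 0.885
endloop
endfacet
facet normal -0.741 0.152 -0.655
outer loop
vertex -4.271 -1.619 0.885
vertex -3.369 -2.694 -0.385
vertex -4.418 -2.616 0.82
endloop
endfacet
facet normal 0.741 -0.152 0.655
outer loop
vertex -3.219 -2.863 1.881
vertex -2.022 -1.944 0.74
vertex -3.071 -1.866 1.945
endloop
endfacet
facet normal -0.147 -0.987 -0.064
outer loop
vertex -2.169 -2.941 0.675
vertex -3.219 -2.863 1.881
vertex -3.369 -2.694 -0.385
endloop
endfacet
facet normal 0.741 -0.152 0.655
outer loop
vertex -2.169 -2.941 0.675
vertex -2.022 -1.944 0.74
vertex -3.219 -2.863 1.881
endloop
endfacet
facet normal 0.147 0.987 0.064
outer loop
vertex -3.071 -1.866 1.945
vertex -2.022 -1.944 0.74
vertex -4.271 -1.619 0.885
endloop
endfacet
facet normal -0.741 0.152 -0.655
outer loop
vertex -3.221 -1.697 -0.321
vertex -3.369 -2.694 -0.385
vertex -4.271 -1.619 0.885
endloop
endfacet
facet normal 0.147 0.987 0.064
outer loop
vertex -4.271 -1.619 0.885
vertex -2.022 -1.944 0.74
vertex -3.221 -1.697 -0.321
endloop
endfacet
facet normal 0.656 -0.049 -0.754
outer loop
vertex -3.221 -1.697 -0.321
vertex -2.169 -2.941 0.675
vertex -3.369 -2.694 -0.385
endloop
endfacet
facet normal 0.656 -0.048 -0.753
outer loop
vertex -2.022 -1.944 0.74
vertex -2.169 -2.941 0.675
vertex -3.221 -1.697 -0.321
endloop
endfacet
facet normal -0.158 0.268 0.950
outer loop
vertex -2.151 -0.805 3.026
vertex -1.766 -1.494 3.284
vertex -1.331 -0.797 3.16
endloop
endfacet
facet normal -0.095 0.842 0.531
outer loop
vertex -2.151 -0.805 3.026
vertex -1.331 -0.797 3.16
vertex -1.647 -0.413 2.495
endloop
endfacet
facet normal -0.597 0.802 0.026
outer loop
vertex -2.151 -0.805 3.026
vertex -1.647 -0.413 2.495
vertex -2.276 -0.872 2.208
endloop
endfacet
facet normal -0.970 0.204 0.132
outer loop
vertex -2.151 -0.805 3.026
vertex -2.276 -0.872 2.208
vertex -2.35 -1.54 2.696
endloop
endfacet
facet normal -0.699 -0.127 0.704
outer loop
vertex -2.151 -0.805 3.026
vertex -2.35 -1.54 2.696
vertex -1.766 -1.494 3.284
endloop
endfacet
facet normal 0.543 0.813 0.211
outer loop
vertex -1.647 -0.413 2.495
vertex -1.331 -0.797 3.16
vertex -0.95 -0.86 2.424
endloop
endfacet
facet normal 0.441 -0.117 0.890
outer loop
vertex -1.331 -0.797 3.16
vertex -1.766 -1.494 3.284
vertex -1.024 -1.528 2.912
endloop
endfacet
facet normal -0.434 -0.755 0.491
outer loop
vertex -1.766 -1.494 3.284
vertex -2.35 -1.54 2.696
vertex -1.653 -1.987 2.625
endloop
endfacet
facet normal -0.874 -0.220 -0.434
outer loop
vertex -2.35 -1.54 2.696
vertex -2.276 -0.872 2.208
vertex -1.969 -1.603 1.96
endloop
endfacet
facet normal -0.270 0.748 -0.606
outer loop
vertex -2.276 -0.872 2.208
vertex -1.647 -0.413 2.495
vertex -1.534 -0.906 1.836
endloop
endfacet
facet normal 0.970 -0.204 -0.132
outer loop
vertex -1.149 -1.595 2.094
vertex -0.95 -0.86 2.424
vertex -1.024 -1.528 2.912
endloop
endfacet
facet normal 0.597 -0.802 -0.026
outer loop
vertex -1.149 -1.595 2.094
vertex -1.024 -1.528 2.912
vertex -1.653 -1.987 2.625
endloop
endfacet
facet normal 0.095 -0.842 -0.531
outer loop
vertex -1.149 -1.595 2.094
vertex -1.653 -1.987 2.625
vertex -1.969 -1.603 1.96
endloop
endfacet
facet normal 0.158 -0.268 -0.950
outer loop
vertex -1.149 -1.595 2.094
vertex -1.969 -1.603 1.96
vertex -1.534 -0.906 1.836
endloop
endfacet
facet normal 0.699 0.127 -0.704
outer loop
vertex -1.149 -1.595 2.094
vertex -1.534 -0.906 1.836
vertex -0.95 -0.86 2.424
endloop
endfacet
facet normal 0.874 0.220 0.434
outer loop
vertex -1.024 -1.528 2.912
vertex -0.95 -0.86 2.424
vertex -1.331 -0.797 3.16
endloop
endfacet
facet normal 0.270 -0.748 0.606
outer loop
vertex -1.653 -1.987 2.625
vertex -1.024 -1.528 2.912
vertex -1.766 -1.494 3.284
endloop
endfacet
facet normal -0.543 -0.813 -0.211
outer loop
vertex -1.969 -1.603 1.96
vertex -1.653 -1.987 2.625
vertex -2.35 -1.54 2.696
endloop
endfacet
facet normal -0.441 0.117 -0.890
outer loop
vertex -1.534 -0.906 1.836
vertex -1.969 -1.603 1.96
vertex -2.276 -0.872 2.208
endloop
endfacet
facet normal 0.434 0.755 -0.491
outer loop
vertex -0.95 -0.86 2.424
vertex -1.534 -0.906 1.836
vertex -1.647 -0.413 2.495
endloop
endfacet

endsolid


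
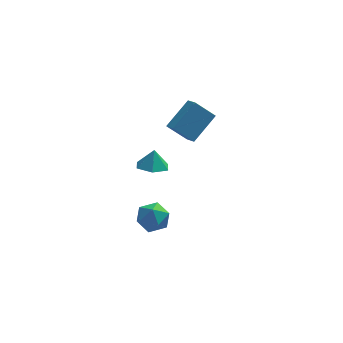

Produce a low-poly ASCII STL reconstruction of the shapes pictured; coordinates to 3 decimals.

solid 
facet normal -0.205 0.301 0.931
outer loop
vertex -2.044 1.559 -3.175
vertex -1.306 0.825 -2.775
vertex -0.979 1.857 -3.037
endloop
endfacet
facet normal -0.294 0.834 0.466
outer loop
vertex -2.044 1.559 -3.175
vertex -0.979 1.857 -3.037
vertex -1.532 2.173 -3.951
endloop
endfacet
facet normal -0.778 0.628 -0.017
outer loop
vertex -2.044 1.559 -3.175
vertex -1.532 2.173 -3.951
vertex -2.201 1.335 -4.255
endloop
endfacet
facet normal -0.988 -0.033 0.151
outer loop
vertex -2.044 1.559 -3.175
vertex -2.201 1.335 -4.255
vertex -2.062 0.502 -3.528
endloop
endfacet
facet normal -0.634 -0.235 0.737
outer loop
vertex -2.044 1.559 -3.175
vertex -2.062 0.502 -3.528
vertex -1.306 0.825 -2.775
endloop
endfacet
facet normal 0.325 0.937 0.127
outer loop
vertex -1.532 2.173 -3.951
vertex -0.979 1.857 -3.037
vertex -0.478 1.818 -4.032
endloop
endfacet
facet normal 0.470 0.074 0.880
outer loop
vertex -0.979 1.857 -3.037
vertex -1.306 0.825 -2.775
vertex -0.339 0.985 -3.305
endloop
endfacet
facet normal -0.224 -0.794 0.565
outer loop
vertex -1.306 0.825 -2.775
vertex -2.062 0.502 -3.528
vertex -1.008 0.147 -3.609
endloop
endfacet
facet normal -0.797 -0.467 -0.383
outer loop
vertex -2.062 0.502 -3.528
vertex -2.201 1.335 -4.255
vertex -1.561 0.463 -4.523
endloop
endfacet
facet normal -0.458 0.603 -0.654
outer loop
vertex -2.201 1.335 -4.255
vertex -1.532 2.173 -3.951
vertex -1.234 1.495 -4.785
endloop
endfacet
facet normal 0.988 0.033 -0.151
outer loop
vertex -0.496 0.761 -4.385
vertex -0.478 1.818 -4.032
vertex -0.339 0.985 -3.305
endloop
endfacet
facet normal 0.778 -0.628 0.017
outer loop
vertex -0.496 0.761 -4.385
vertex -0.339 0.985 -3.305
vertex -1.008 0.147 -3.609
endloop
endfacet
facet normal 0.294 -0.834 -0.466
outer loop
vertex -0.496 0.761 -4.385
vertex -1.008 0.147 -3.609
vertex -1.561 0.463 -4.523
endloop
endfacet
facet normal 0.205 -0.301 -0.931
outer loop
vertex -0.496 0.761 -4.385
vertex -1.561 0.463 -4.523
vertex -1.234 1.495 -4.785
endloop
endfacet
facet normal 0.634 0.235 -0.737
outer loop
vertex -0.496 0.761 -4.385
vertex -1.234 1.495 -4.785
vertex -0.478 1.818 -4.032
endloop
endfacet
facet normal 0.797 0.467 0.383
outer loop
vertex -0.339 0.985 -3.305
vertex -0.478 1.818 -4.032
vertex -0.979 1.857 -3.037
endloop
endfacet
facet normal 0.458 -0.603 0.654
outer loop
vertex -1.008 0.147 -3.609
vertex -0.339 0.985 -3.305
vertex -1.306 0.825 -2.775
endloop
endfacet
facet normal -0.325 -0.937 -0.127
outer loop
vertex -1.561 0.463 -4.523
vertex -1.008 0.147 -3.609
vertex -2.062 0.502 -3.528
endloop
endfacet
facet normal -0.470 -0.074 -0.880
outer loop
vertex -1.234 1.495 -4.785
vertex -1.561 0.463 -4.523
vertex -2.201 1.335 -4.255
endloop
endfacet
facet normal 0.224 0.794 -0.565
outer loop
vertex -0.478 1.818 -4.032
vertex -1.234 1.495 -4.785
vertex -1.532 2.173 -3.951
endloop
endfacet
facet normal -0.714 0.047 0.698
outer loop
vertex -0.059 1.845 3.566
vertex 1.242 3.07 4.815
vertex -0.413 2.646 3.15
endloop
endfacet
facet normal -0.597 -0.561 -0.573
outer loop
vertex 0.758 2.57 2.005
vertex -0.059 1.845 3.566
vertex -0.413 2.646 3.15
endloop
endfacet
facet normal -0.714 0.046 0.698
outer loop
vertex -0.413 2.646 3.15
vertex 1.242 3.07 4.815
vertex 0.887 3.871 4.399
endloop
endfacet
facet normal -0.366 0.826 -0.429
outer loop
vertex 0.887 3.871 4.399
vertex 0.758 2.57 2.005
vertex -0.413 2.646 3.15
endloop
endfacet
facet normal 0.366 -0.826 0.429
outer loop
vertex -0.059 1.845 3.566
vertex 2.413 2.994 3.67
vertex 1.242 3.07 4.815
endloop
endfacet
facet normal -0.596 -0.562 -0.573
outer loop
vertex 1.113 1.769 2.421
vertex -0.059 1.845 3.566
vertex 0.758 2.57 2.005
endloop
endfacet
facet normal 0.366 -0.826 0.429
outer loop
vertex 1.113 1.769 2.421
vertex 2.413 2.994 3.67
vertex -0.059 1.845 3.566
endloop
endfacet
facet normal 0.597 0.562 0.573
outer loop
vertex 1.242 3.07 4.815
vertex 2.413 2.994 3.67
vertex 0.887 3.871 4.399
endloop
endfacet
facet normal -0.366 0.826 -0.429
outer loop
vertex 2.059 3.795 3.254
vertex 0.758 2.57 2.005
vertex 0.887 3.871 4.399
endloop
endfacet
facet normal 0.597 0.561 0.573
outer loop
vertex 0.887 3.871 4.399
vertex 2.413 2.994 3.67
vertex 2.059 3.795 3.254
endloop
endfacet
facet normal 0.714 -0.046 -0.698
outer loop
vertex 2.059 3.795 3.254
vertex 1.113 1.769 2.421
vertex 0.758 2.57 2.005
endloop
endfacet
facet normal 0.715 -0.047 -0.698
outer loop
vertex 2.413 2.994 3.67
vertex 1.113 1.769 2.421
vertex 2.059 3.795 3.254
endloop
endfacet
facet normal -0.107 -0.268 -0.957
outer loop
vertex -0.344 2.24 -0.473
vertex -1.216 2.804 -0.534
vertex -0.299 3.239 -0.758
endloop
endfacet
facet normal 0.866 0.100 0.489
outer loop
vertex -0.344 2.24 -0.473
vertex -0.299 3.239 -0.758
vertex -1.084 3.136 0.654
endloop
endfacet
facet normal -0.107 -0.267 -0.958
outer loop
vertex -0.299 3.239 -0.758
vertex -1.216 2.804 -0.534
vertex -1.171 3.803 -0.818
endloop
endfacet
facet normal 0.496 0.802 0.334
outer loop
vertex -0.299 3.239 -0.758
vertex -1.171 3.803 -0.818
vertex -1.084 3.136 0.654
endloop
endfacet
facet normal -0.107 -0.267 -0.958
outer loop
vertex -1.171 3.803 -0.818
vertex -1.216 2.804 -0.534
vertex -2.088 3.368 -0.594
endloop
endfacet
facet normal -0.308 0.860 0.408
outer loop
vertex -1.171 3.803 -0.818
vertex -2.088 3.368 -0.594
vertex -1.084 3.136 0.654
endloop
endfacet
facet normal -0.107 -0.268 -0.957
outer loop
vertex -2.088 3.368 -0.594
vertex -1.216 2.804 -0.534
vertex -2.134 2.368 -0.309
endloop
endfacet
facet normal -0.741 0.215 0.636
outer loop
vertex -2.088 3.368 -0.594
vertex -2.134 2.368 -0.309
vertex -1.084 3.136 0.654
endloop
endfacet
facet normal -0.107 -0.268 -0.957
outer loop
vertex -2.134 2.368 -0.309
vertex -1.216 2.804 -0.534
vertex -1.262 1.805 -0.249
endloop
endfacet
facet normal -0.369 -0.487 0.791
outer loop
vertex -2.134 2.368 -0.309
vertex -1.262 1.805 -0.249
vertex -1.084 3.136 0.654
endloop
endfacet
facet normal -0.107 -0.268 -0.957
outer loop
vertex -1.262 1.805 -0.249
vertex -1.216 2.804 -0.534
vertex -0.344 2.24 -0.473
endloop
endfacet
facet normal 0.433 -0.545 0.718
outer loop
vertex -1.262 1.805 -0.249
vertex -0.344 2.24 -0.473
vertex -1.084 3.136 0.654
endloop
endfacet

endsolid


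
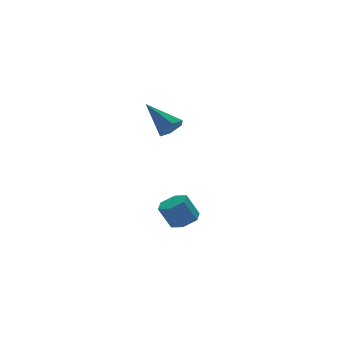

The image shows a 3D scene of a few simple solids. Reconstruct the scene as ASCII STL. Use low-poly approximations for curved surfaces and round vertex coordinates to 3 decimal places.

solid 
facet normal 0.426 -0.163 -0.890
outer loop
vertex 1.69 2.801 -3.06
vertex 1.258 2.262 -3.168
vertex 1.074 2.905 -3.374
endloop
endfacet
facet normal 0.206 0.975 -0.080
outer loop
vertex 1.69 2.801 -3.06
vertex 1.074 2.905 -3.374
vertex 1.175 2.998 -1.983
endloop
endfacet
facet normal 0.204 0.976 -0.080
outer loop
vertex 1.175 2.998 -1.983
vertex 1.074 2.905 -3.374
vertex 0.558 3.101 -2.297
endloop
endfacet
facet normal -0.426 0.162 0.890
outer loop
vertex 1.175 2.998 -1.983
vertex 0.558 3.101 -2.297
vertex 0.742 2.458 -2.092
endloop
endfacet
facet normal 0.427 -0.163 -0.890
outer loop
vertex 1.074 2.905 -3.374
vertex 1.258 2.262 -3.168
vertex 0.641 2.366 -3.483
endloop
endfacet
facet normal -0.660 0.617 -0.429
outer loop
vertex 1.074 2.905 -3.374
vertex 0.641 2.366 -3.483
vertex 0.558 3.101 -2.297
endloop
endfacet
facet normal -0.660 0.617 -0.429
outer loop
vertex 0.558 3.101 -2.297
vertex 0.641 2.366 -3.483
vertex 0.125 2.562 -2.406
endloop
endfacet
facet normal -0.426 0.162 0.890
outer loop
vertex 0.558 3.101 -2.297
vertex 0.125 2.562 -2.406
vertex 0.742 2.458 -2.092
endloop
endfacet
facet normal 0.427 -0.163 -0.890
outer loop
vertex 0.641 2.366 -3.483
vertex 1.258 2.262 -3.168
vertex 0.825 1.722 -3.277
endloop
endfacet
facet normal -0.865 -0.359 -0.349
outer loop
vertex 0.641 2.366 -3.483
vertex 0.825 1.722 -3.277
vertex 0.125 2.562 -2.406
endloop
endfacet
facet normal -0.865 -0.360 -0.348
outer loop
vertex 0.125 2.562 -2.406
vertex 0.825 1.722 -3.277
vertex 0.31 1.919 -2.2
endloop
endfacet
facet normal -0.426 0.163 0.890
outer loop
vertex 0.125 2.562 -2.406
vertex 0.31 1.919 -2.2
vertex 0.742 2.458 -2.092
endloop
endfacet
facet normal 0.426 -0.162 -0.890
outer loop
vertex 0.825 1.722 -3.277
vertex 1.258 2.262 -3.168
vertex 1.442 1.619 -2.963
endloop
endfacet
facet normal -0.204 -0.976 0.081
outer loop
vertex 0.825 1.722 -3.277
vertex 1.442 1.619 -2.963
vertex 0.31 1.919 -2.2
endloop
endfacet
facet normal -0.205 -0.976 0.079
outer loop
vertex 0.31 1.919 -2.2
vertex 1.442 1.619 -2.963
vertex 0.926 1.815 -1.886
endloop
endfacet
facet normal -0.426 0.163 0.890
outer loop
vertex 0.31 1.919 -2.2
vertex 0.926 1.815 -1.886
vertex 0.742 2.458 -2.092
endloop
endfacet
facet normal 0.426 -0.162 -0.890
outer loop
vertex 1.442 1.619 -2.963
vertex 1.258 2.262 -3.168
vertex 1.875 2.158 -2.854
endloop
endfacet
facet normal 0.660 -0.617 0.429
outer loop
vertex 1.442 1.619 -2.963
vertex 1.875 2.158 -2.854
vertex 0.926 1.815 -1.886
endloop
endfacet
facet normal 0.660 -0.617 0.429
outer loop
vertex 0.926 1.815 -1.886
vertex 1.875 2.158 -2.854
vertex 1.359 2.354 -1.777
endloop
endfacet
facet normal -0.427 0.163 0.890
outer loop
vertex 0.926 1.815 -1.886
vertex 1.359 2.354 -1.777
vertex 0.742 2.458 -2.092
endloop
endfacet
facet normal 0.426 -0.163 -0.890
outer loop
vertex 1.875 2.158 -2.854
vertex 1.258 2.262 -3.168
vertex 1.69 2.801 -3.06
endloop
endfacet
facet normal 0.865 0.361 0.349
outer loop
vertex 1.875 2.158 -2.854
vertex 1.69 2.801 -3.06
vertex 1.359 2.354 -1.777
endloop
endfacet
facet normal 0.866 0.359 0.348
outer loop
vertex 1.359 2.354 -1.777
vertex 1.69 2.801 -3.06
vertex 1.175 2.998 -1.983
endloop
endfacet
facet normal -0.427 0.163 0.890
outer loop
vertex 1.359 2.354 -1.777
vertex 1.175 2.998 -1.983
vertex 0.742 2.458 -2.092
endloop
endfacet
facet normal 0.275 -0.731 -0.625
outer loop
vertex 0.963 2.075 2.339
vertex 0.369 1.868 2.32
vertex 0.566 2.298 1.904
endloop
endfacet
facet normal 0.610 0.777 -0.158
outer loop
vertex 0.963 2.075 2.339
vertex 0.566 2.298 1.904
vertex -0.109 3.132 3.4
endloop
endfacet
facet normal 0.276 -0.731 -0.624
outer loop
vertex 0.566 2.298 1.904
vertex 0.369 1.868 2.32
vertex -0.029 2.09 1.884
endloop
endfacet
facet normal -0.257 0.790 -0.557
outer loop
vertex 0.566 2.298 1.904
vertex -0.029 2.09 1.884
vertex -0.109 3.132 3.4
endloop
endfacet
facet normal 0.276 -0.731 -0.624
outer loop
vertex -0.029 2.09 1.884
vertex 0.369 1.868 2.32
vertex -0.226 1.66 2.3
endloop
endfacet
facet normal -0.950 0.232 -0.210
outer loop
vertex -0.029 2.09 1.884
vertex -0.226 1.66 2.3
vertex -0.109 3.132 3.4
endloop
endfacet
facet normal 0.276 -0.731 -0.624
outer loop
vertex -0.226 1.66 2.3
vertex 0.369 1.868 2.32
vertex 0.171 1.438 2.736
endloop
endfacet
facet normal -0.775 -0.337 0.534
outer loop
vertex -0.226 1.66 2.3
vertex 0.171 1.438 2.736
vertex -0.109 3.132 3.4
endloop
endfacet
facet normal 0.275 -0.731 -0.624
outer loop
vertex 0.171 1.438 2.736
vertex 0.369 1.868 2.32
vertex 0.766 1.646 2.755
endloop
endfacet
facet normal 0.093 -0.350 0.932
outer loop
vertex 0.171 1.438 2.736
vertex 0.766 1.646 2.755
vertex -0.109 3.132 3.4
endloop
endfacet
facet normal 0.275 -0.731 -0.624
outer loop
vertex 0.766 1.646 2.755
vertex 0.369 1.868 2.32
vertex 0.963 2.075 2.339
endloop
endfacet
facet normal 0.784 0.208 0.585
outer loop
vertex 0.766 1.646 2.755
vertex 0.963 2.075 2.339
vertex -0.109 3.132 3.4
endloop
endfacet

endsolid


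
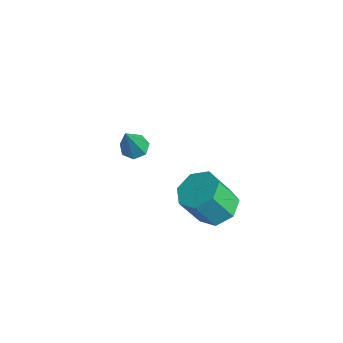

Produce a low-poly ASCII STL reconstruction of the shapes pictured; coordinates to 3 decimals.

solid 
facet normal -0.240 0.356 -0.903
outer loop
vertex -3.122 1.779 1.234
vertex -3.72 1.602 1.323
vertex -3.447 2.151 1.467
endloop
endfacet
facet normal 0.804 0.512 0.303
outer loop
vertex -3.122 1.779 1.234
vertex -3.447 2.151 1.467
vertex -3.26 0.918 3.057
endloop
endfacet
facet normal -0.240 0.356 -0.903
outer loop
vertex -3.447 2.151 1.467
vertex -3.72 1.602 1.323
vertex -3.978 2.11 1.592
endloop
endfacet
facet normal 0.081 0.792 0.605
outer loop
vertex -3.447 2.151 1.467
vertex -3.978 2.11 1.592
vertex -3.26 0.918 3.057
endloop
endfacet
facet normal -0.240 0.356 -0.903
outer loop
vertex -3.978 2.11 1.592
vertex -3.72 1.602 1.323
vertex -4.314 1.686 1.514
endloop
endfacet
facet normal -0.653 0.399 0.644
outer loop
vertex -3.978 2.11 1.592
vertex -4.314 1.686 1.514
vertex -3.26 0.918 3.057
endloop
endfacet
facet normal -0.240 0.357 -0.903
outer loop
vertex -4.314 1.686 1.514
vertex -3.72 1.602 1.323
vertex -4.203 1.199 1.292
endloop
endfacet
facet normal -0.843 -0.370 0.391
outer loop
vertex -4.314 1.686 1.514
vertex -4.203 1.199 1.292
vertex -3.26 0.918 3.057
endloop
endfacet
facet normal -0.239 0.356 -0.904
outer loop
vertex -4.203 1.199 1.292
vertex -3.72 1.602 1.323
vertex -3.728 1.015 1.094
endloop
endfacet
facet normal -0.348 -0.937 0.037
outer loop
vertex -4.203 1.199 1.292
vertex -3.728 1.015 1.094
vertex -3.26 0.918 3.057
endloop
endfacet
facet normal -0.240 0.356 -0.903
outer loop
vertex -3.728 1.015 1.094
vertex -3.72 1.602 1.323
vertex -3.246 1.274 1.068
endloop
endfacet
facet normal 0.461 -0.874 -0.153
outer loop
vertex -3.728 1.015 1.094
vertex -3.246 1.274 1.068
vertex -3.26 0.918 3.057
endloop
endfacet
facet normal -0.240 0.356 -0.903
outer loop
vertex -3.246 1.274 1.068
vertex -3.72 1.602 1.323
vertex -3.122 1.779 1.234
endloop
endfacet
facet normal 0.973 -0.228 -0.034
outer loop
vertex -3.246 1.274 1.068
vertex -3.122 1.779 1.234
vertex -3.26 0.918 3.057
endloop
endfacet
facet normal 0.144 0.477 -0.867
outer loop
vertex 2.321 2.432 1.8
vertex 1.402 2.323 1.587
vertex 1.822 3.038 2.05
endloop
endfacet
facet normal 0.783 0.482 0.395
outer loop
vertex 2.321 2.432 1.8
vertex 1.822 3.038 2.05
vertex 2.078 1.626 3.266
endloop
endfacet
facet normal 0.782 0.482 0.395
outer loop
vertex 2.078 1.626 3.266
vertex 1.822 3.038 2.05
vertex 1.578 2.232 3.516
endloop
endfacet
facet normal -0.144 -0.477 0.867
outer loop
vertex 2.078 1.626 3.266
vertex 1.578 2.232 3.516
vertex 1.158 1.517 3.053
endloop
endfacet
facet normal 0.144 0.477 -0.867
outer loop
vertex 1.822 3.038 2.05
vertex 1.402 2.323 1.587
vertex 1.006 3.106 1.952
endloop
endfacet
facet normal 0.015 0.875 0.484
outer loop
vertex 1.822 3.038 2.05
vertex 1.006 3.106 1.952
vertex 1.578 2.232 3.516
endloop
endfacet
facet normal 0.014 0.875 0.484
outer loop
vertex 1.578 2.232 3.516
vertex 1.006 3.106 1.952
vertex 0.762 2.3 3.417
endloop
endfacet
facet normal -0.145 -0.476 0.867
outer loop
vertex 1.578 2.232 3.516
vertex 0.762 2.3 3.417
vertex 1.158 1.517 3.053
endloop
endfacet
facet normal 0.144 0.477 -0.867
outer loop
vertex 1.006 3.106 1.952
vertex 1.402 2.323 1.587
vertex 0.488 2.584 1.579
endloop
endfacet
facet normal -0.765 0.610 0.208
outer loop
vertex 1.006 3.106 1.952
vertex 0.488 2.584 1.579
vertex 0.762 2.3 3.417
endloop
endfacet
facet normal -0.765 0.609 0.208
outer loop
vertex 0.762 2.3 3.417
vertex 0.488 2.584 1.579
vertex 0.245 1.778 3.044
endloop
endfacet
facet normal -0.145 -0.476 0.867
outer loop
vertex 0.762 2.3 3.417
vertex 0.245 1.778 3.044
vertex 1.158 1.517 3.053
endloop
endfacet
facet normal 0.144 0.477 -0.867
outer loop
vertex 0.488 2.584 1.579
vertex 1.402 2.323 1.587
vertex 0.659 1.865 1.212
endloop
endfacet
facet normal -0.968 -0.116 -0.224
outer loop
vertex 0.488 2.584 1.579
vertex 0.659 1.865 1.212
vertex 0.245 1.778 3.044
endloop
endfacet
facet normal -0.968 -0.115 -0.224
outer loop
vertex 0.245 1.778 3.044
vertex 0.659 1.865 1.212
vertex 0.415 1.06 2.678
endloop
endfacet
facet normal -0.145 -0.476 0.867
outer loop
vertex 0.245 1.778 3.044
vertex 0.415 1.06 2.678
vertex 1.158 1.517 3.053
endloop
endfacet
facet normal 0.144 0.476 -0.867
outer loop
vertex 0.659 1.865 1.212
vertex 1.402 2.323 1.587
vertex 1.388 1.491 1.128
endloop
endfacet
facet normal -0.442 -0.753 -0.487
outer loop
vertex 0.659 1.865 1.212
vertex 1.388 1.491 1.128
vertex 0.415 1.06 2.678
endloop
endfacet
facet normal -0.442 -0.753 -0.487
outer loop
vertex 0.415 1.06 2.678
vertex 1.388 1.491 1.128
vertex 1.145 0.686 2.593
endloop
endfacet
facet normal -0.144 -0.478 0.867
outer loop
vertex 0.415 1.06 2.678
vertex 1.145 0.686 2.593
vertex 1.158 1.517 3.053
endloop
endfacet
facet normal 0.145 0.476 -0.867
outer loop
vertex 1.388 1.491 1.128
vertex 1.402 2.323 1.587
vertex 2.128 1.743 1.39
endloop
endfacet
facet normal 0.417 -0.824 -0.384
outer loop
vertex 1.388 1.491 1.128
vertex 2.128 1.743 1.39
vertex 1.145 0.686 2.593
endloop
endfacet
facet normal 0.417 -0.824 -0.384
outer loop
vertex 1.145 0.686 2.593
vertex 2.128 1.743 1.39
vertex 1.885 0.938 2.855
endloop
endfacet
facet normal -0.144 -0.478 0.867
outer loop
vertex 1.145 0.686 2.593
vertex 1.885 0.938 2.855
vertex 1.158 1.517 3.053
endloop
endfacet
facet normal 0.145 0.476 -0.868
outer loop
vertex 2.128 1.743 1.39
vertex 1.402 2.323 1.587
vertex 2.321 2.432 1.8
endloop
endfacet
facet normal 0.962 -0.274 0.009
outer loop
vertex 2.128 1.743 1.39
vertex 2.321 2.432 1.8
vertex 1.885 0.938 2.855
endloop
endfacet
facet normal 0.961 -0.275 0.008
outer loop
vertex 1.885 0.938 2.855
vertex 2.321 2.432 1.8
vertex 2.078 1.626 3.266
endloop
endfacet
facet normal -0.144 -0.477 0.867
outer loop
vertex 1.885 0.938 2.855
vertex 2.078 1.626 3.266
vertex 1.158 1.517 3.053
endloop
endfacet

endsolid


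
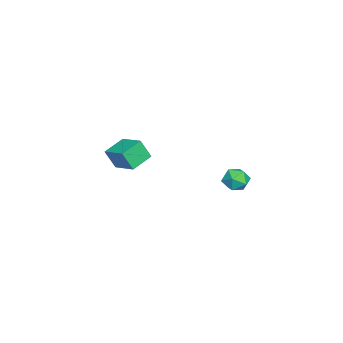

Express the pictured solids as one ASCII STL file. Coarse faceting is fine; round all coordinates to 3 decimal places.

solid 
facet normal -0.372 0.027 0.928
outer loop
vertex 2.94 3.276 3.667
vertex 2.321 2.958 3.428
vertex 2.88 2.542 3.664
endloop
endfacet
facet normal 0.340 -0.032 0.940
outer loop
vertex 2.94 3.276 3.667
vertex 2.88 2.542 3.664
vertex 3.507 2.861 3.448
endloop
endfacet
facet normal 0.613 0.528 0.588
outer loop
vertex 2.94 3.276 3.667
vertex 3.507 2.861 3.448
vertex 3.335 3.473 3.078
endloop
endfacet
facet normal 0.072 0.931 0.359
outer loop
vertex 2.94 3.276 3.667
vertex 3.335 3.473 3.078
vertex 2.602 3.534 3.066
endloop
endfacet
facet normal -0.539 0.621 0.570
outer loop
vertex 2.94 3.276 3.667
vertex 2.602 3.534 3.066
vertex 2.321 2.958 3.428
endloop
endfacet
facet normal 0.519 -0.623 0.585
outer loop
vertex 3.507 2.861 3.448
vertex 2.88 2.542 3.664
vertex 3.238 2.286 3.074
endloop
endfacet
facet normal -0.633 -0.529 0.565
outer loop
vertex 2.88 2.542 3.664
vertex 2.321 2.958 3.428
vertex 2.505 2.347 3.062
endloop
endfacet
facet normal -0.902 0.431 -0.014
outer loop
vertex 2.321 2.958 3.428
vertex 2.602 3.534 3.066
vertex 2.333 2.959 2.692
endloop
endfacet
facet normal 0.083 0.932 -0.354
outer loop
vertex 2.602 3.534 3.066
vertex 3.335 3.473 3.078
vertex 2.96 3.278 2.476
endloop
endfacet
facet normal 0.960 0.279 0.016
outer loop
vertex 3.335 3.473 3.078
vertex 3.507 2.861 3.448
vertex 3.519 2.862 2.712
endloop
endfacet
facet normal -0.072 -0.931 -0.359
outer loop
vertex 2.9 2.544 2.473
vertex 3.238 2.286 3.074
vertex 2.505 2.347 3.062
endloop
endfacet
facet normal -0.613 -0.528 -0.588
outer loop
vertex 2.9 2.544 2.473
vertex 2.505 2.347 3.062
vertex 2.333 2.959 2.692
endloop
endfacet
facet normal -0.340 0.032 -0.940
outer loop
vertex 2.9 2.544 2.473
vertex 2.333 2.959 2.692
vertex 2.96 3.278 2.476
endloop
endfacet
facet normal 0.372 -0.027 -0.928
outer loop
vertex 2.9 2.544 2.473
vertex 2.96 3.278 2.476
vertex 3.519 2.862 2.712
endloop
endfacet
facet normal 0.539 -0.621 -0.570
outer loop
vertex 2.9 2.544 2.473
vertex 3.519 2.862 2.712
vertex 3.238 2.286 3.074
endloop
endfacet
facet normal -0.083 -0.932 0.354
outer loop
vertex 2.505 2.347 3.062
vertex 3.238 2.286 3.074
vertex 2.88 2.542 3.664
endloop
endfacet
facet normal -0.960 -0.279 -0.016
outer loop
vertex 2.333 2.959 2.692
vertex 2.505 2.347 3.062
vertex 2.321 2.958 3.428
endloop
endfacet
facet normal -0.519 0.623 -0.585
outer loop
vertex 2.96 3.278 2.476
vertex 2.333 2.959 2.692
vertex 2.602 3.534 3.066
endloop
endfacet
facet normal 0.633 0.529 -0.565
outer loop
vertex 3.519 2.862 2.712
vertex 2.96 3.278 2.476
vertex 3.335 3.473 3.078
endloop
endfacet
facet normal 0.902 -0.431 0.014
outer loop
vertex 3.238 2.286 3.074
vertex 3.519 2.862 2.712
vertex 3.507 2.861 3.448
endloop
endfacet
facet normal -0.830 0.472 0.297
outer loop
vertex -1.87 -3.821 2.202
vertex -1.063 -2.696 2.668
vertex -1.964 -3.306 1.122
endloop
endfacet
facet normal -0.552 -0.770 -0.319
outer loop
vertex -0.877 -3.924 0.732
vertex -1.87 -3.821 2.202
vertex -1.964 -3.306 1.122
endloop
endfacet
facet normal -0.830 0.472 0.297
outer loop
vertex -1.964 -3.306 1.122
vertex -1.063 -2.696 2.668
vertex -1.157 -2.181 1.588
endloop
endfacet
facet normal -0.079 0.429 -0.900
outer loop
vertex -1.157 -2.181 1.588
vertex -0.877 -3.924 0.732
vertex -1.964 -3.306 1.122
endloop
endfacet
facet normal 0.079 -0.429 0.900
outer loop
vertex -1.87 -3.821 2.202
vertex 0.024 -3.314 2.278
vertex -1.063 -2.696 2.668
endloop
endfacet
facet normal -0.552 -0.770 -0.319
outer loop
vertex -0.783 -4.439 1.812
vertex -1.87 -3.821 2.202
vertex -0.877 -3.924 0.732
endloop
endfacet
facet normal 0.079 -0.429 0.900
outer loop
vertex -0.783 -4.439 1.812
vertex 0.024 -3.314 2.278
vertex -1.87 -3.821 2.202
endloop
endfacet
facet normal 0.552 0.770 0.319
outer loop
vertex -1.063 -2.696 2.668
vertex 0.024 -3.314 2.278
vertex -1.157 -2.181 1.588
endloop
endfacet
facet normal -0.079 0.429 -0.900
outer loop
vertex -0.07 -2.799 1.198
vertex -0.877 -3.924 0.732
vertex -1.157 -2.181 1.588
endloop
endfacet
facet normal 0.552 0.770 0.319
outer loop
vertex -1.157 -2.181 1.588
vertex 0.024 -3.314 2.278
vertex -0.07 -2.799 1.198
endloop
endfacet
facet normal 0.830 -0.472 -0.297
outer loop
vertex -0.07 -2.799 1.198
vertex -0.783 -4.439 1.812
vertex -0.877 -3.924 0.732
endloop
endfacet
facet normal 0.830 -0.472 -0.297
outer loop
vertex 0.024 -3.314 2.278
vertex -0.783 -4.439 1.812
vertex -0.07 -2.799 1.198
endloop
endfacet

endsolid


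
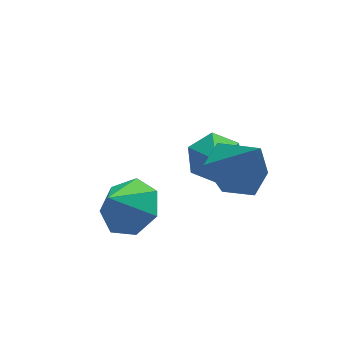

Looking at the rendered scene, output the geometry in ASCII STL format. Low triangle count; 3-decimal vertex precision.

solid 
facet normal 0.550 0.239 -0.800
outer loop
vertex -0.554 -0.222 -1.811
vertex -1.361 -0.228 -2.368
vertex -0.965 0.52 -1.872
endloop
endfacet
facet normal 0.245 0.213 0.946
outer loop
vertex -0.554 -0.222 -1.811
vertex -0.965 0.52 -1.872
vertex -2.059 -0.532 -1.352
endloop
endfacet
facet normal 0.550 0.239 -0.800
outer loop
vertex -0.965 0.52 -1.872
vertex -1.361 -0.228 -2.368
vertex -1.674 0.698 -2.306
endloop
endfacet
facet normal -0.277 0.642 0.715
outer loop
vertex -0.965 0.52 -1.872
vertex -1.674 0.698 -2.306
vertex -2.059 -0.532 -1.352
endloop
endfacet
facet normal 0.551 0.240 -0.800
outer loop
vertex -1.674 0.698 -2.306
vertex -1.361 -0.228 -2.368
vertex -2.147 0.18 -2.787
endloop
endfacet
facet normal -0.825 0.484 0.291
outer loop
vertex -1.674 0.698 -2.306
vertex -2.147 0.18 -2.787
vertex -2.059 -0.532 -1.352
endloop
endfacet
facet normal 0.551 0.240 -0.800
outer loop
vertex -2.147 0.18 -2.787
vertex -1.361 -0.228 -2.368
vertex -2.027 -0.646 -2.952
endloop
endfacet
facet normal -0.990 -0.142 -0.010
outer loop
vertex -2.147 0.18 -2.787
vertex -2.027 -0.646 -2.952
vertex -2.059 -0.532 -1.352
endloop
endfacet
facet normal 0.551 0.239 -0.800
outer loop
vertex -2.027 -0.646 -2.952
vertex -1.361 -0.228 -2.368
vertex -1.406 -1.157 -2.677
endloop
endfacet
facet normal -0.646 -0.762 0.041
outer loop
vertex -2.027 -0.646 -2.952
vertex -1.406 -1.157 -2.677
vertex -2.059 -0.532 -1.352
endloop
endfacet
facet normal 0.550 0.240 -0.800
outer loop
vertex -1.406 -1.157 -2.677
vertex -1.361 -0.228 -2.368
vertex -0.75 -0.968 -2.17
endloop
endfacet
facet normal -0.051 -0.913 0.406
outer loop
vertex -1.406 -1.157 -2.677
vertex -0.75 -0.968 -2.17
vertex -2.059 -0.532 -1.352
endloop
endfacet
facet normal 0.550 0.240 -0.800
outer loop
vertex -0.75 -0.968 -2.17
vertex -1.361 -0.228 -2.368
vertex -0.554 -0.222 -1.811
endloop
endfacet
facet normal 0.345 -0.479 0.807
outer loop
vertex -0.75 -0.968 -2.17
vertex -0.554 -0.222 -1.811
vertex -2.059 -0.532 -1.352
endloop
endfacet
facet normal 0.173 0.709 -0.684
outer loop
vertex 2.614 1.892 -3.903
vertex 1.897 2.337 -3.623
vertex 2.691 2.498 -3.255
endloop
endfacet
facet normal 0.710 -0.554 0.434
outer loop
vertex 2.614 1.892 -3.903
vertex 2.691 2.498 -3.255
vertex 1.703 1.543 -2.857
endloop
endfacet
facet normal 0.173 0.709 -0.684
outer loop
vertex 2.691 2.498 -3.255
vertex 1.897 2.337 -3.623
vertex 1.974 2.943 -2.975
endloop
endfacet
facet normal 0.368 0.007 0.930
outer loop
vertex 2.691 2.498 -3.255
vertex 1.974 2.943 -2.975
vertex 1.703 1.543 -2.857
endloop
endfacet
facet normal 0.172 0.709 -0.684
outer loop
vertex 1.974 2.943 -2.975
vertex 1.897 2.337 -3.623
vertex 1.179 2.782 -3.342
endloop
endfacet
facet normal -0.440 0.160 0.884
outer loop
vertex 1.974 2.943 -2.975
vertex 1.179 2.782 -3.342
vertex 1.703 1.543 -2.857
endloop
endfacet
facet normal 0.173 0.710 -0.683
outer loop
vertex 1.179 2.782 -3.342
vertex 1.897 2.337 -3.623
vertex 1.102 2.177 -3.99
endloop
endfacet
facet normal -0.906 -0.250 0.341
outer loop
vertex 1.179 2.782 -3.342
vertex 1.102 2.177 -3.99
vertex 1.703 1.543 -2.857
endloop
endfacet
facet normal 0.173 0.710 -0.683
outer loop
vertex 1.102 2.177 -3.99
vertex 1.897 2.337 -3.623
vertex 1.82 1.732 -4.271
endloop
endfacet
facet normal -0.564 -0.811 -0.155
outer loop
vertex 1.102 2.177 -3.99
vertex 1.82 1.732 -4.271
vertex 1.703 1.543 -2.857
endloop
endfacet
facet normal 0.174 0.709 -0.683
outer loop
vertex 1.82 1.732 -4.271
vertex 1.897 2.337 -3.623
vertex 2.614 1.892 -3.903
endloop
endfacet
facet normal 0.244 -0.964 -0.109
outer loop
vertex 1.82 1.732 -4.271
vertex 2.614 1.892 -3.903
vertex 1.703 1.543 -2.857
endloop
endfacet
facet normal -0.330 0.333 -0.883
outer loop
vertex 2.608 -0.565 -1.458
vertex 1.674 -0.492 -1.081
vertex 2.305 0.294 -1.021
endloop
endfacet
facet normal 0.944 0.200 0.262
outer loop
vertex 2.608 -0.565 -1.458
vertex 2.305 0.294 -1.021
vertex 2.206 -1.028 0.341
endloop
endfacet
facet normal -0.330 0.333 -0.883
outer loop
vertex 2.305 0.294 -1.021
vertex 1.674 -0.492 -1.081
vertex 1.371 0.367 -0.644
endloop
endfacet
facet normal 0.323 0.667 0.671
outer loop
vertex 2.305 0.294 -1.021
vertex 1.371 0.367 -0.644
vertex 2.206 -1.028 0.341
endloop
endfacet
facet normal -0.331 0.332 -0.883
outer loop
vertex 1.371 0.367 -0.644
vertex 1.674 -0.492 -1.081
vertex 0.74 -0.419 -0.703
endloop
endfacet
facet normal -0.463 0.309 0.831
outer loop
vertex 1.371 0.367 -0.644
vertex 0.74 -0.419 -0.703
vertex 2.206 -1.028 0.341
endloop
endfacet
facet normal -0.331 0.333 -0.883
outer loop
vertex 0.74 -0.419 -0.703
vertex 1.674 -0.492 -1.081
vertex 1.042 -1.278 -1.14
endloop
endfacet
facet normal -0.629 -0.517 0.581
outer loop
vertex 0.74 -0.419 -0.703
vertex 1.042 -1.278 -1.14
vertex 2.206 -1.028 0.341
endloop
endfacet
facet normal -0.331 0.333 -0.883
outer loop
vertex 1.042 -1.278 -1.14
vertex 1.674 -0.492 -1.081
vertex 1.976 -1.351 -1.518
endloop
endfacet
facet normal -0.007 -0.985 0.172
outer loop
vertex 1.042 -1.278 -1.14
vertex 1.976 -1.351 -1.518
vertex 2.206 -1.028 0.341
endloop
endfacet
facet normal -0.330 0.333 -0.883
outer loop
vertex 1.976 -1.351 -1.518
vertex 1.674 -0.492 -1.081
vertex 2.608 -0.565 -1.458
endloop
endfacet
facet normal 0.779 -0.627 0.013
outer loop
vertex 1.976 -1.351 -1.518
vertex 2.608 -0.565 -1.458
vertex 2.206 -1.028 0.341
endloop
endfacet

endsolid
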